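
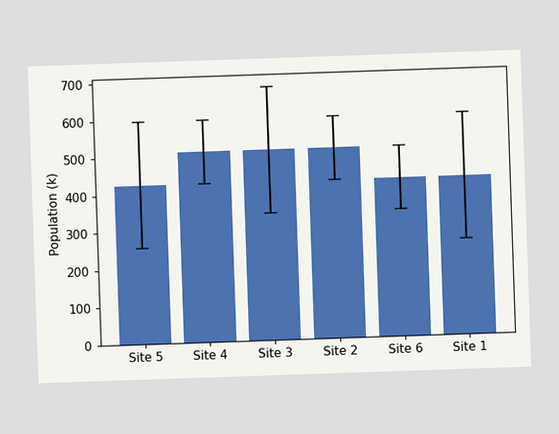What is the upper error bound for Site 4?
595k

The Site 4 bar's upper whisker reaches 595k.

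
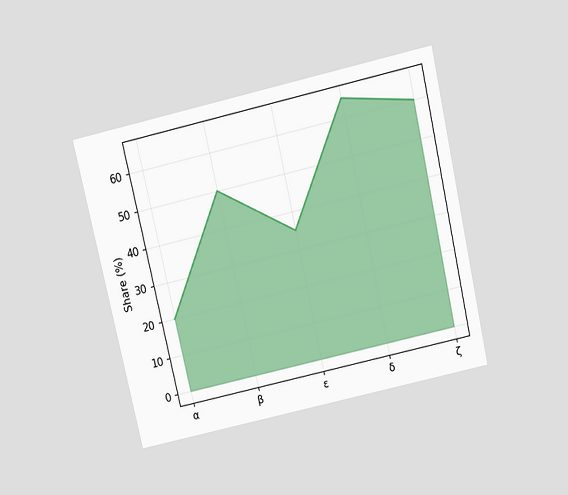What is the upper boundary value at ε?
35%

The chart is tilted about 13° counter-clockwise and viewed slightly from above. At ε the upper boundary is at 35%.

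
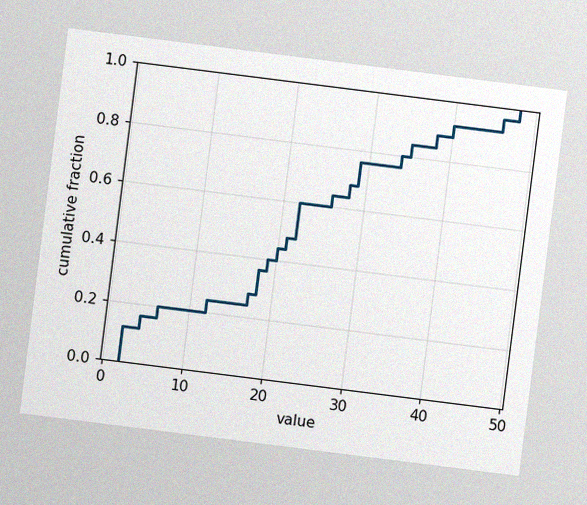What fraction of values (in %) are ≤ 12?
24%

The chart is tilted about 7° clockwise, with some photo noise. At x=12 the ECDF step is at 24%.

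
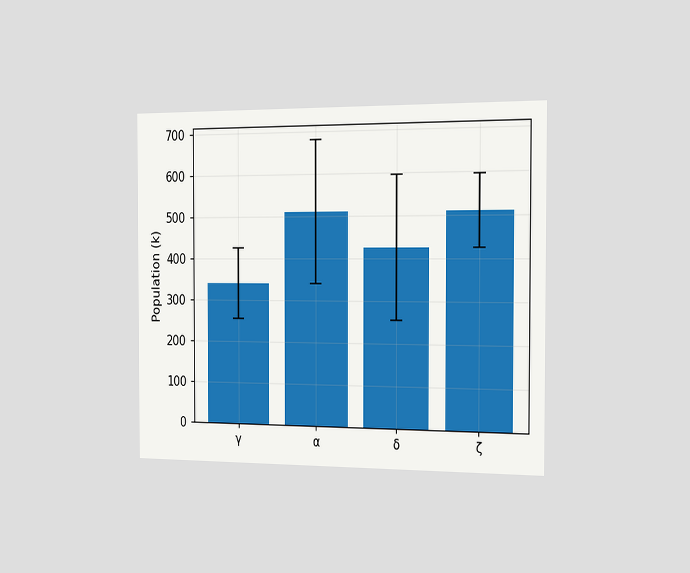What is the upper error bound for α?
The chart is viewed slightly from the right. The α bar's upper whisker reaches 680k.

680k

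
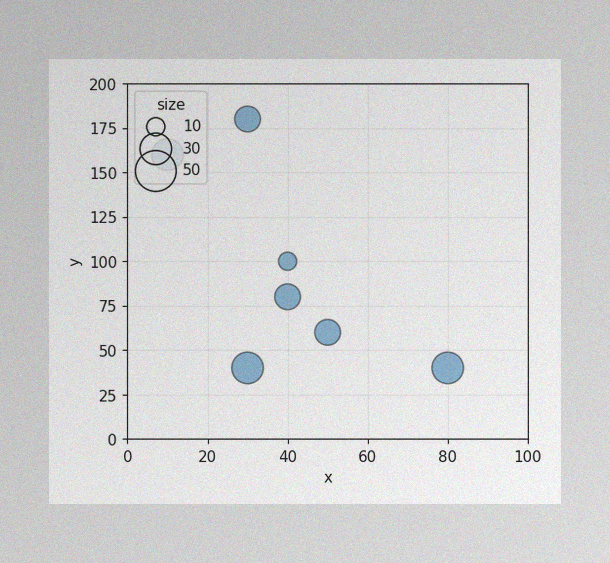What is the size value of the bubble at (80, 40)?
The image has some photo noise and uneven lighting. Matching the bubble at (80, 40) against the size legend gives 30.

30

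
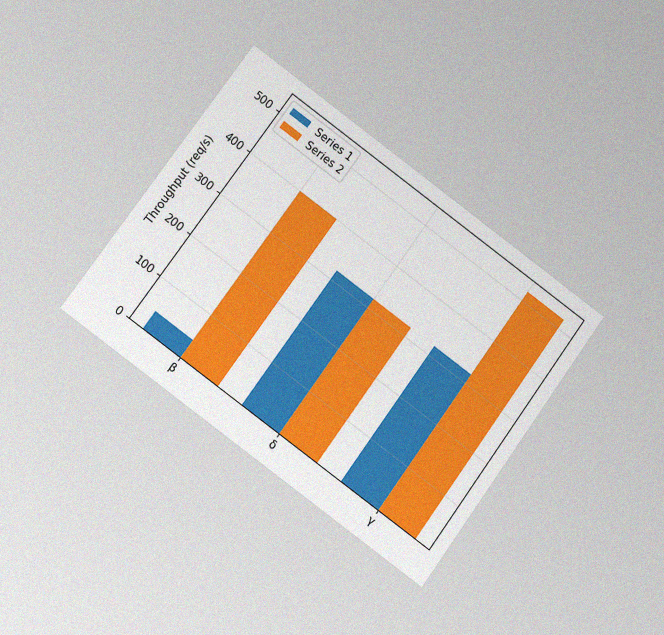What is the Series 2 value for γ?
520req/s

The chart is tilted about 36° clockwise and viewed at a slight angle, with some photo noise. The Series 2 bar at γ reaches 520req/s on the y-axis.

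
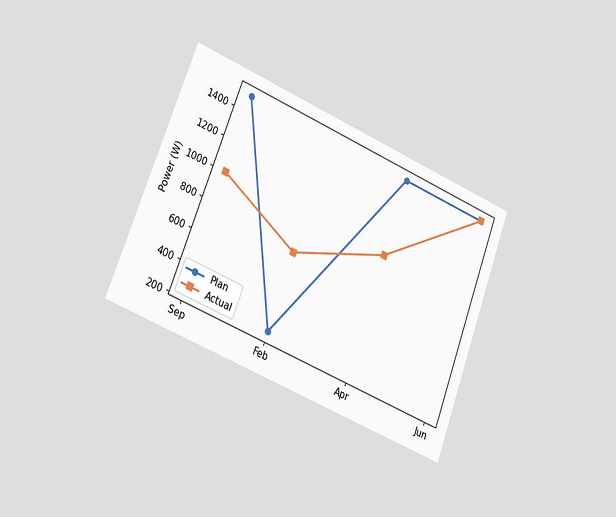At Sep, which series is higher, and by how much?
Plan, by 500W

The chart is tilted about 21° clockwise and viewed slightly from the left. At Sep, Plan sits above the other line by 500W.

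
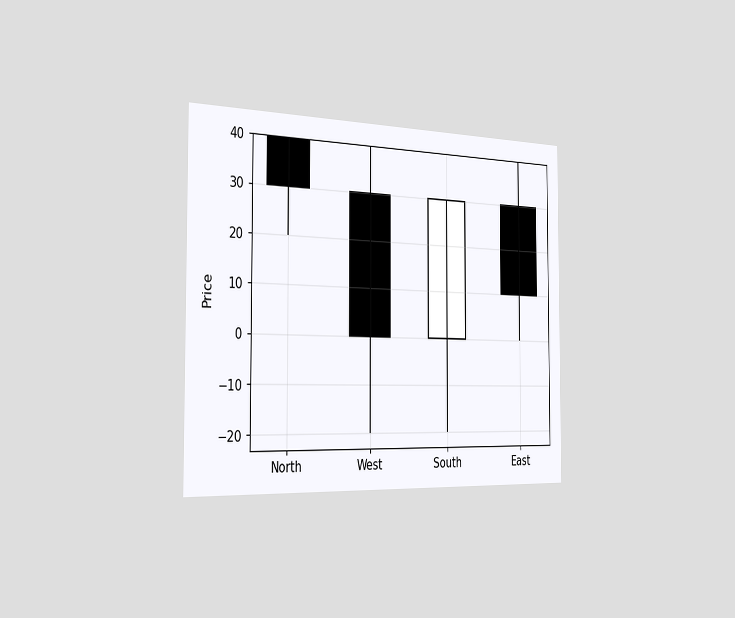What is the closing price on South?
The chart is viewed slightly from the left. The South candle closes at 30.

30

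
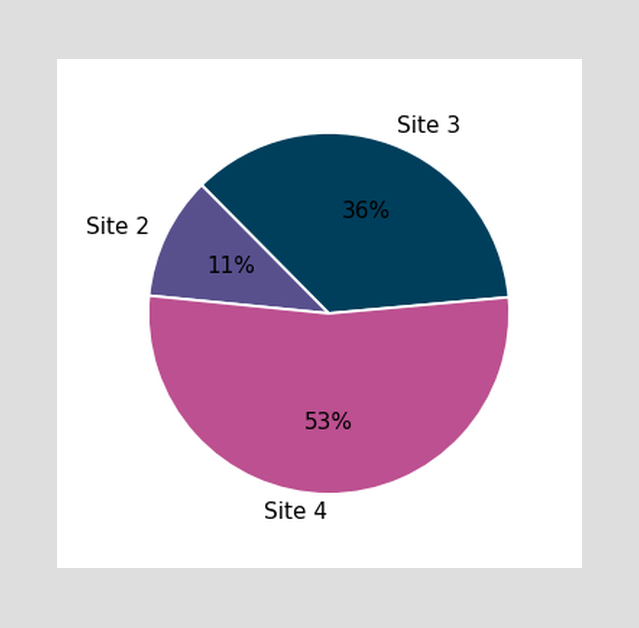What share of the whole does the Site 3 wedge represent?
The Site 3 slice takes up 36% of the pie.

36%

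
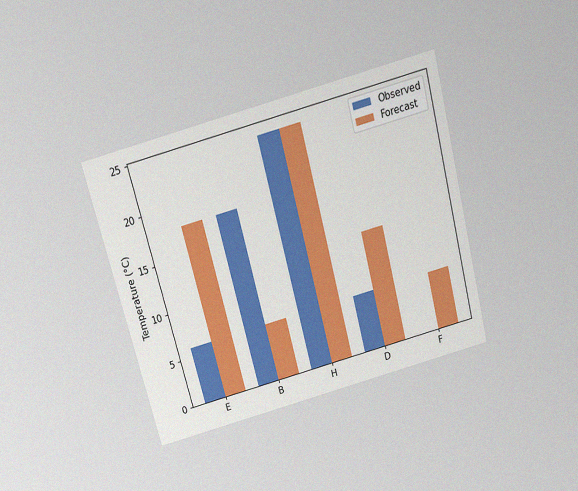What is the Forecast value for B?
The chart is tilted about 15° counter-clockwise and viewed slightly from above, with some photo noise. The Forecast bar at B reaches 6°C on the y-axis.

6°C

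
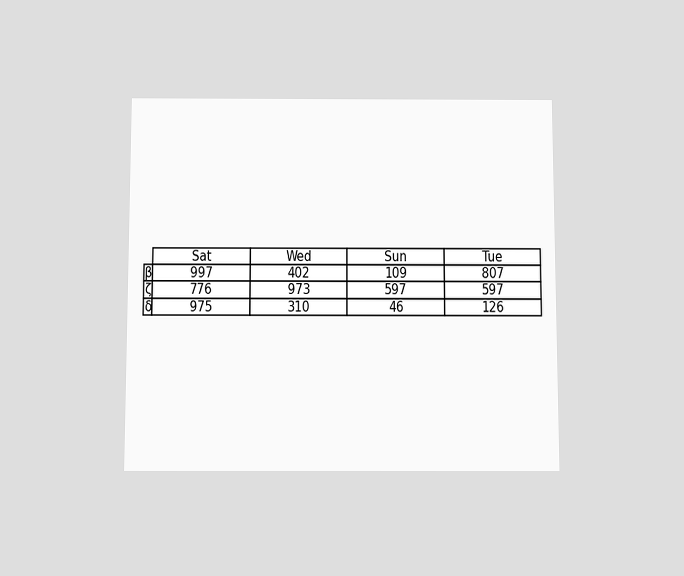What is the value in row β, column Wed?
The chart is viewed slightly from below. The (β, Wed) cell reads 402.

402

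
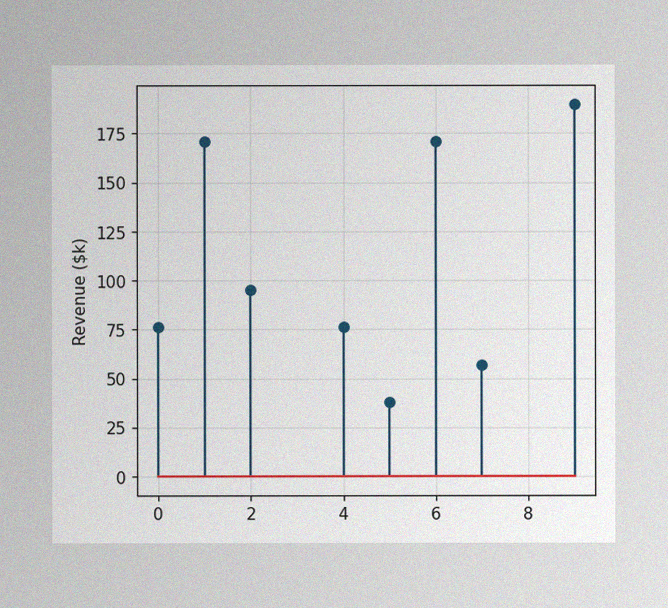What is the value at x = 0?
$76k

The image has some photo noise and uneven lighting. The stem at x=0 reaches $76k.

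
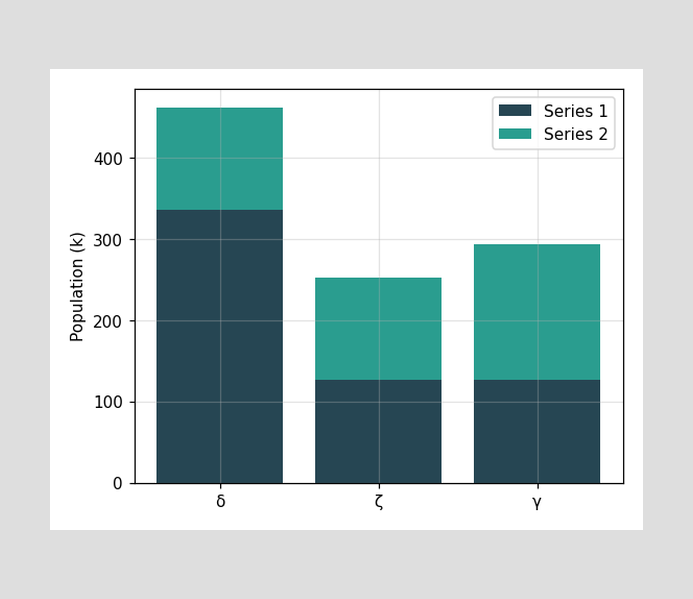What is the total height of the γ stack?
The γ stack's top reaches 294k on the y-axis.

294k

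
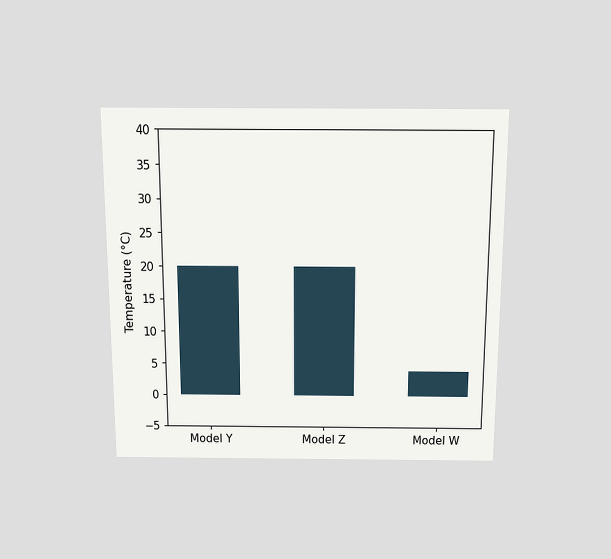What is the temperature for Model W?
4°C

The chart is viewed slightly from above. Reading along the chart's y-axis, the Model W bar reaches 4°C.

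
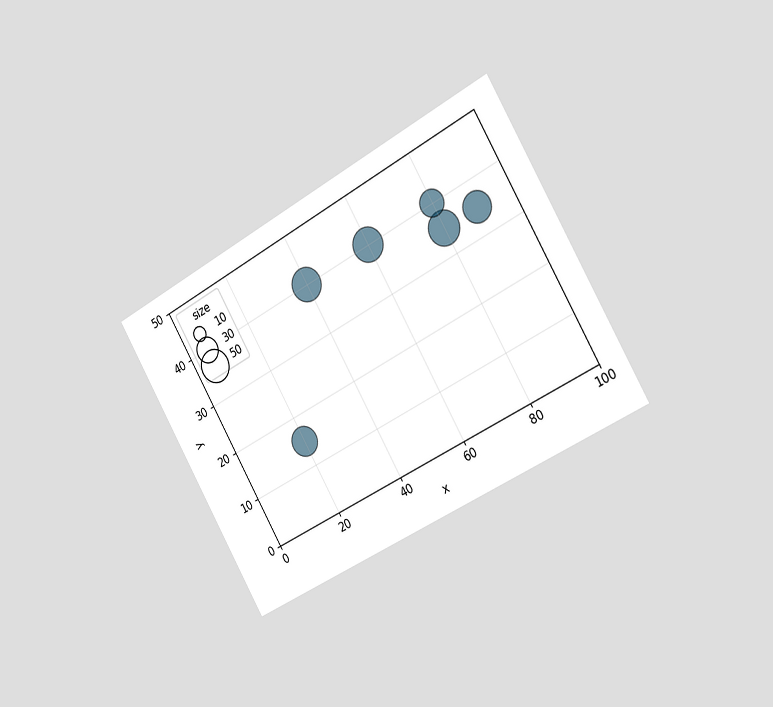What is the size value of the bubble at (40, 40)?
50

The chart is tilted about 30° counter-clockwise and viewed slightly from the right. Matching the bubble at (40, 40) against the size legend gives 50.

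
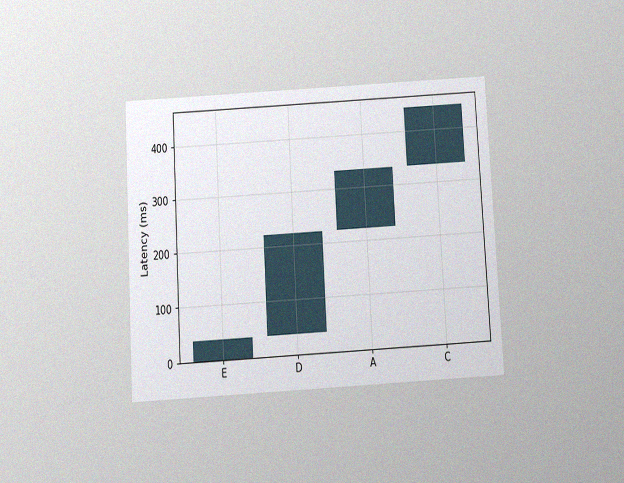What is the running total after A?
333ms

The chart is tilted about 3° counter-clockwise and viewed slightly from below, with some photo noise. After A the running total reaches 333ms.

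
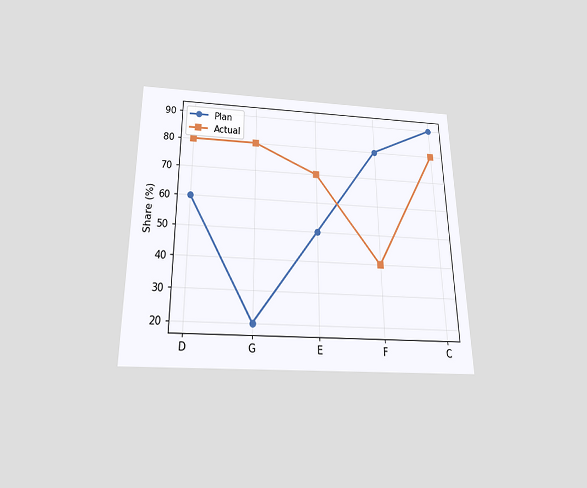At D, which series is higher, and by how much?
The chart is viewed slightly from below. At D, Actual sits above the other line by 20%.

Actual, by 20%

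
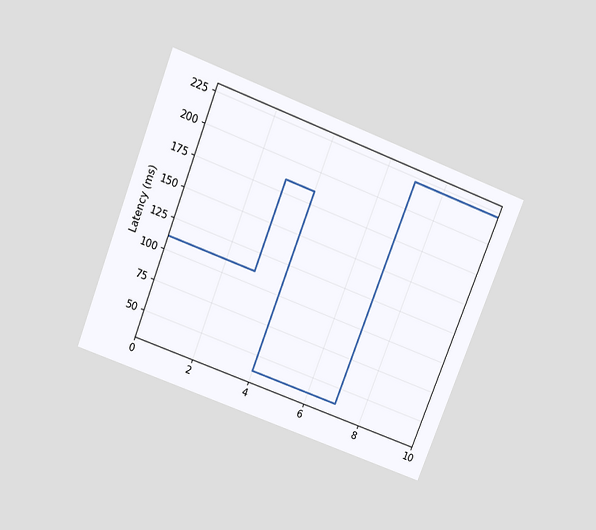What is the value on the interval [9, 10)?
222ms

The chart is tilted about 21° clockwise and viewed slightly from above. On [9, 10) the step sits at 222ms.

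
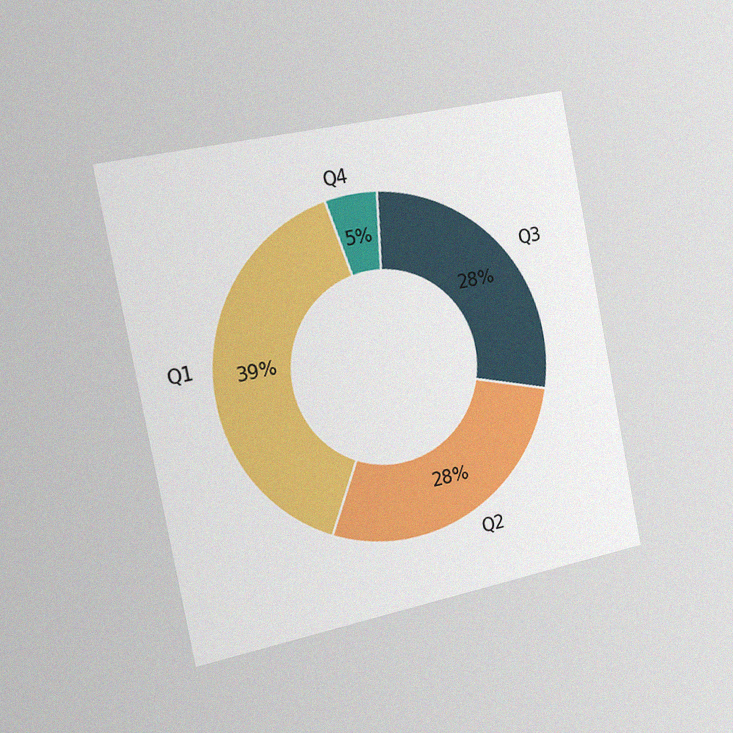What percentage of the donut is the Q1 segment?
39%

The chart is tilted about 11° counter-clockwise and viewed slightly from the left, with some photo noise. The Q1 segment takes up 39% of the ring.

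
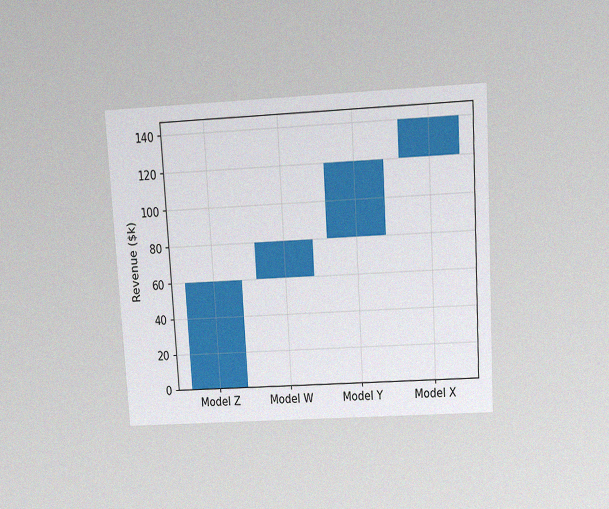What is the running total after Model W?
$80k

The chart is tilted about 3° counter-clockwise and viewed slightly from above, with some photo noise. After Model W the running total reaches $80k.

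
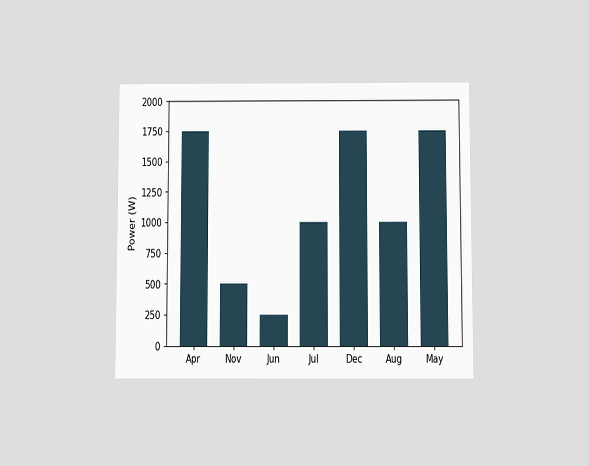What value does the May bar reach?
The chart is viewed slightly from below. Reading along the chart's y-axis, the May bar reaches 1750W.

1750W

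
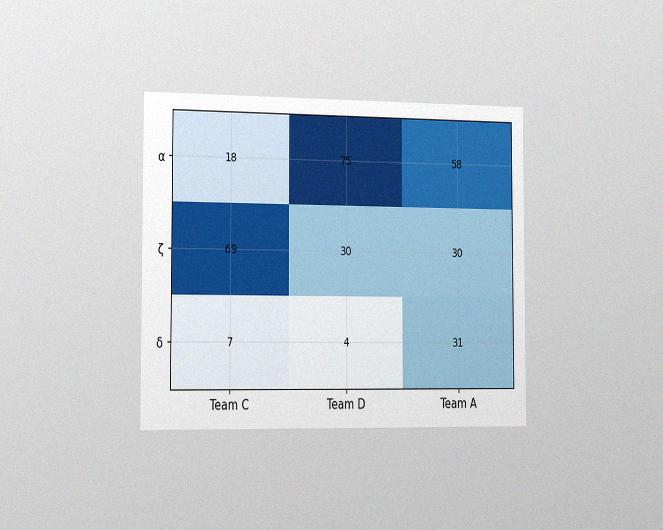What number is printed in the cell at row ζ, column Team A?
The chart is viewed slightly from the left, with some photo noise. The (ζ, Team A) cell reads 30.

30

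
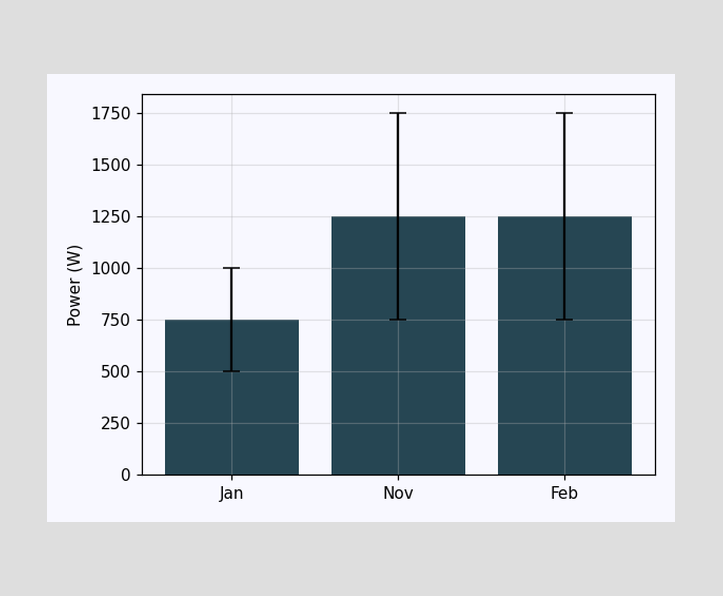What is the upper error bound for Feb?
1750W

The Feb bar's upper whisker reaches 1750W.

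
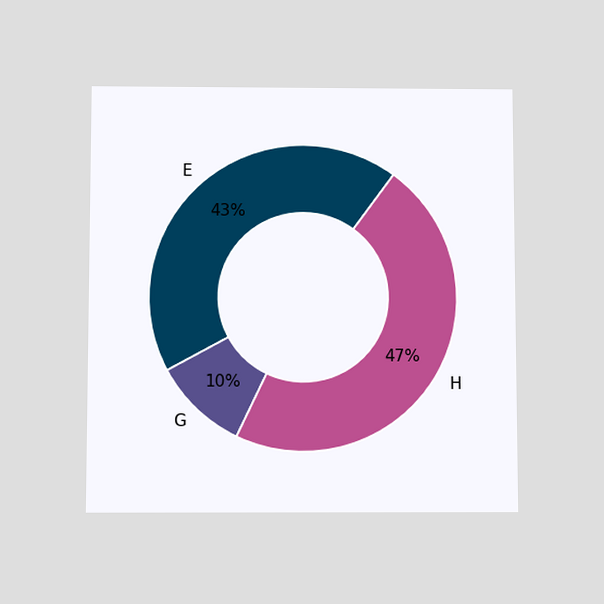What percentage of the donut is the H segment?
47%

The chart is viewed slightly from below. The H segment takes up 47% of the ring.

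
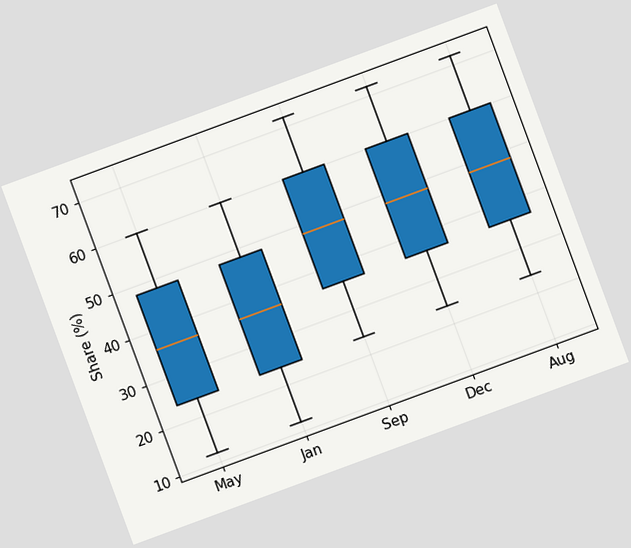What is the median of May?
36%

The chart is tilted about 20° counter-clockwise. The median line in the May box sits at 36%.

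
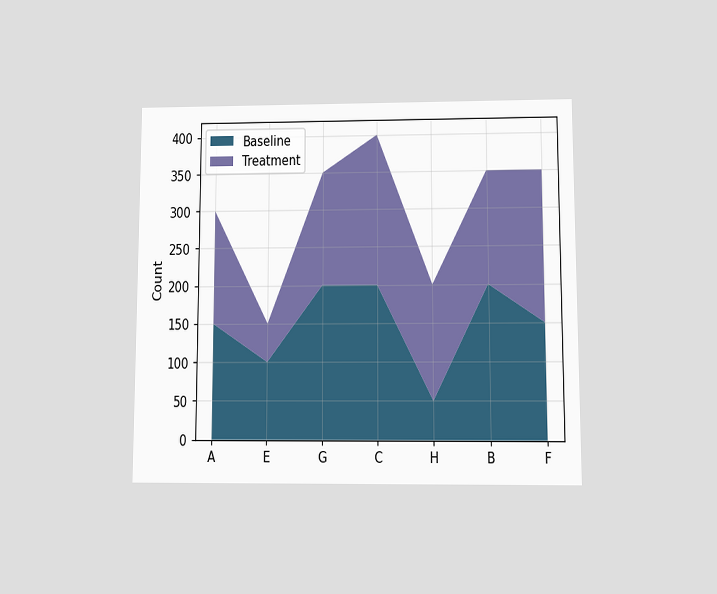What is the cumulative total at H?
200

The chart is viewed at a slight angle. The stacked total at H reaches 200.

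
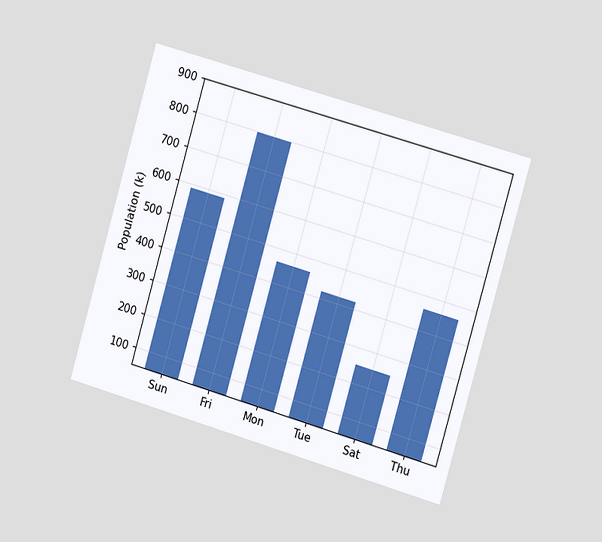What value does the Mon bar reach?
462k

The chart is tilted about 16° clockwise and viewed slightly from the right. Reading along the chart's y-axis, the Mon bar reaches 462k.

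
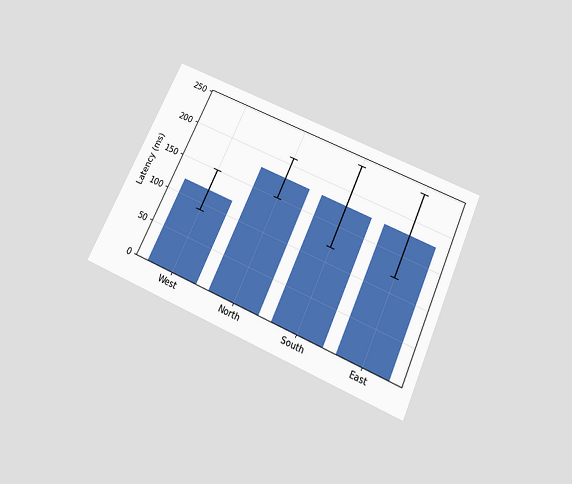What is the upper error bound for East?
240ms

The chart is tilted about 24° clockwise and viewed slightly from below. The East bar's upper whisker reaches 240ms.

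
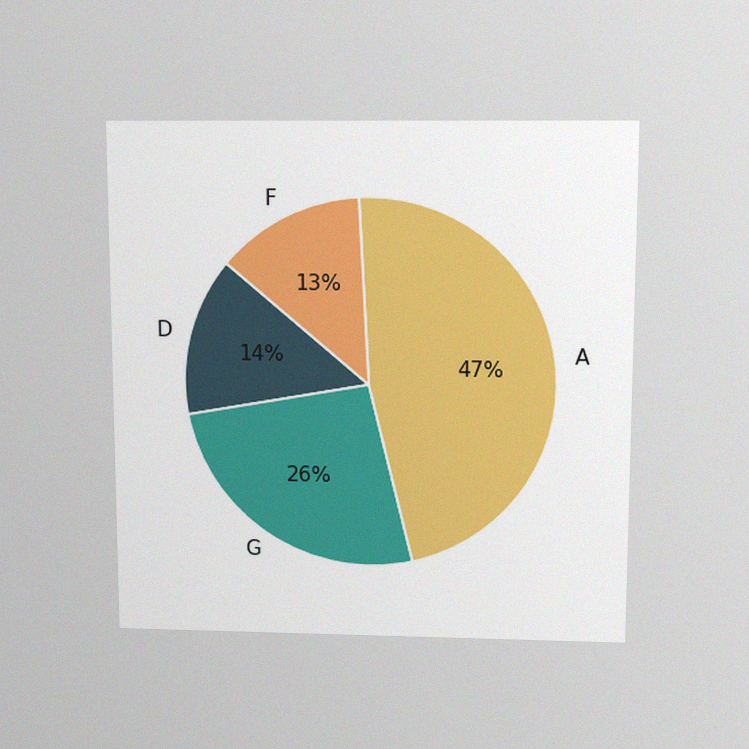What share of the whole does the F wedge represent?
The chart is viewed slightly from above, with some photo noise. The F slice takes up 13% of the pie.

13%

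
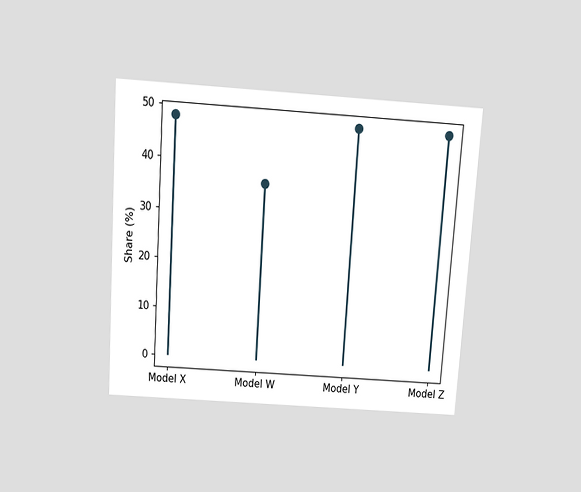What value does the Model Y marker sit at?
The chart is tilted about 4° clockwise and viewed slightly from above. The Model Y marker sits at 48%.

48%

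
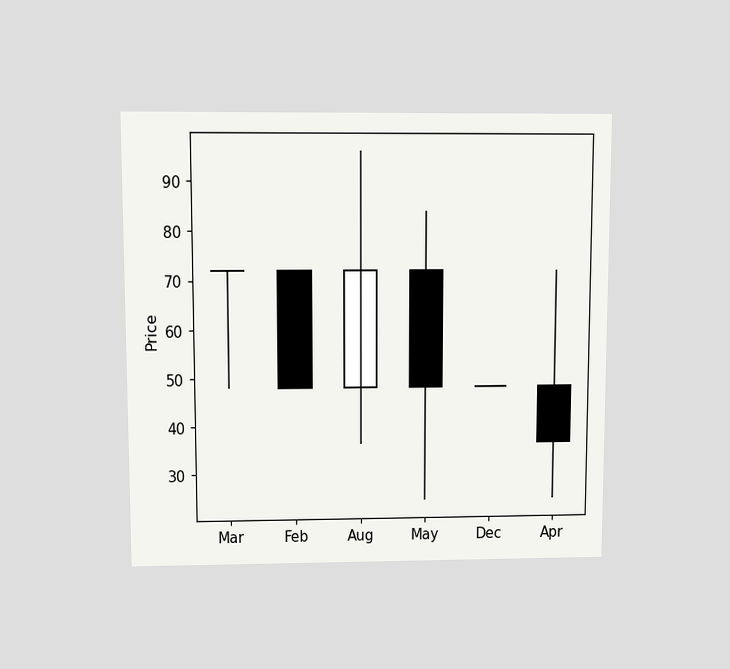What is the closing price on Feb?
48

The chart is viewed slightly from above. The Feb candle closes at 48.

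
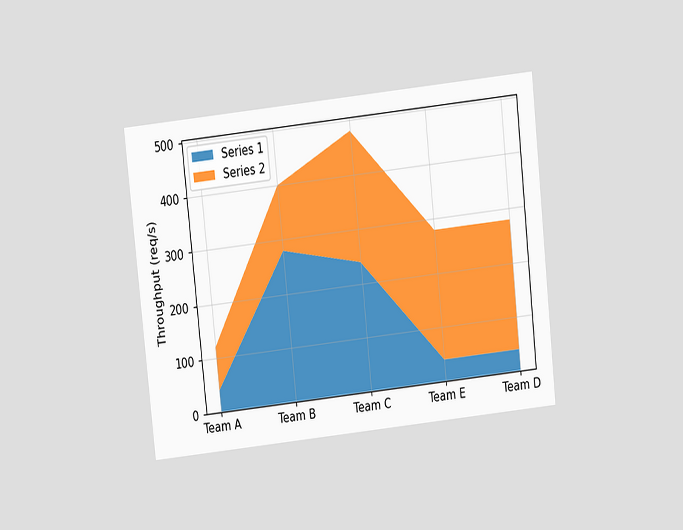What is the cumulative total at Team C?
The chart is tilted about 6° counter-clockwise and viewed slightly from above. The stacked total at Team C reaches 480req/s.

480req/s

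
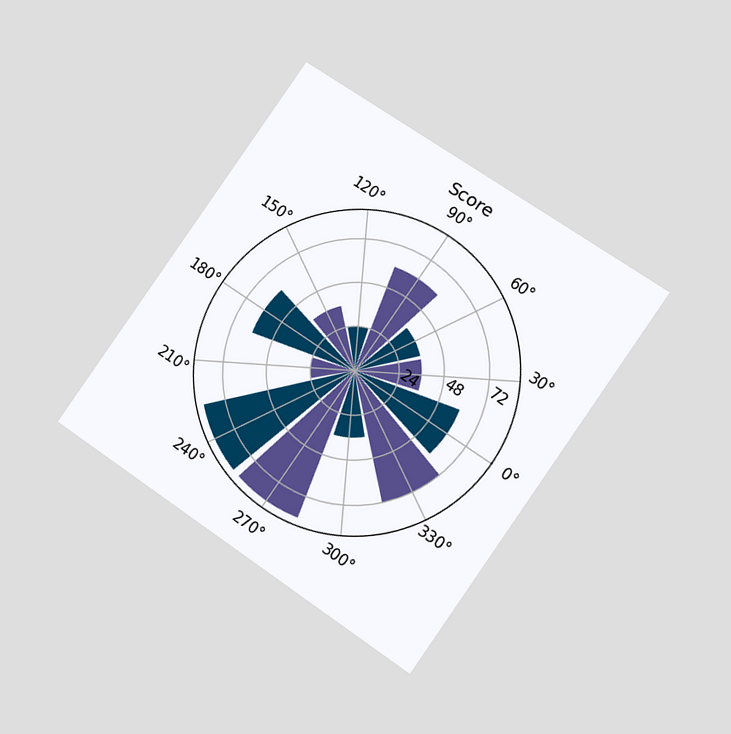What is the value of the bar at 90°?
The chart is tilted about 35° clockwise and viewed at a slight angle. The bar at 90° reaches 60 on the radial axis.

60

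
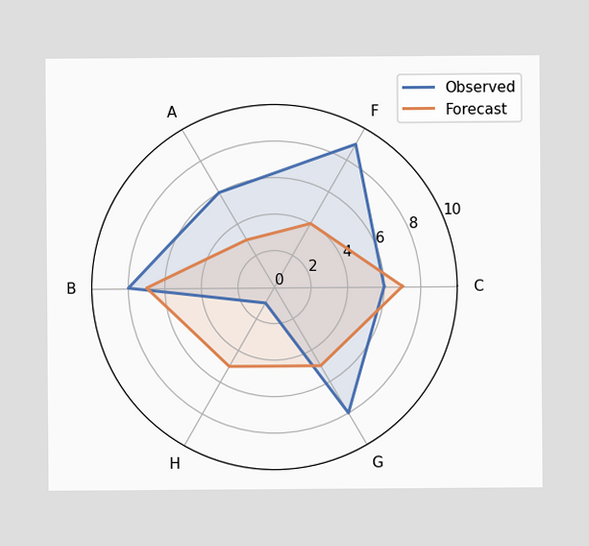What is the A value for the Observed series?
6

On the A axis, Observed reaches 6.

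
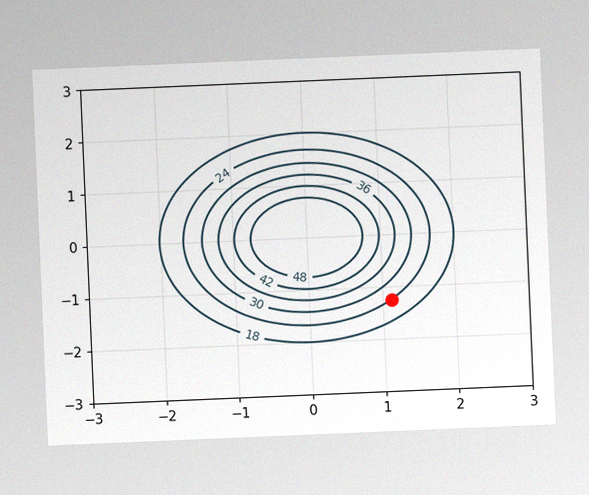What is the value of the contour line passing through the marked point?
24

The chart is tilted about 2° counter-clockwise, with some photo noise. The marked point sits on the contour labelled 24.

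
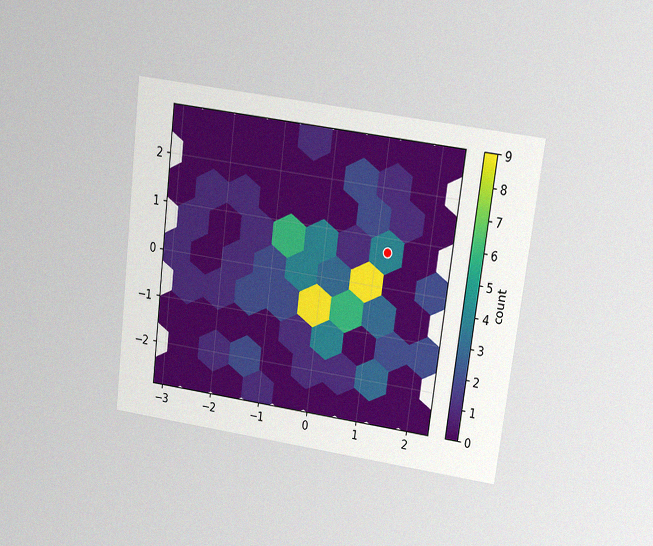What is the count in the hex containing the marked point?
The chart is tilted about 7° clockwise and viewed at a slight angle, with some photo noise. The marked hex reads 4 on the colorbar.

4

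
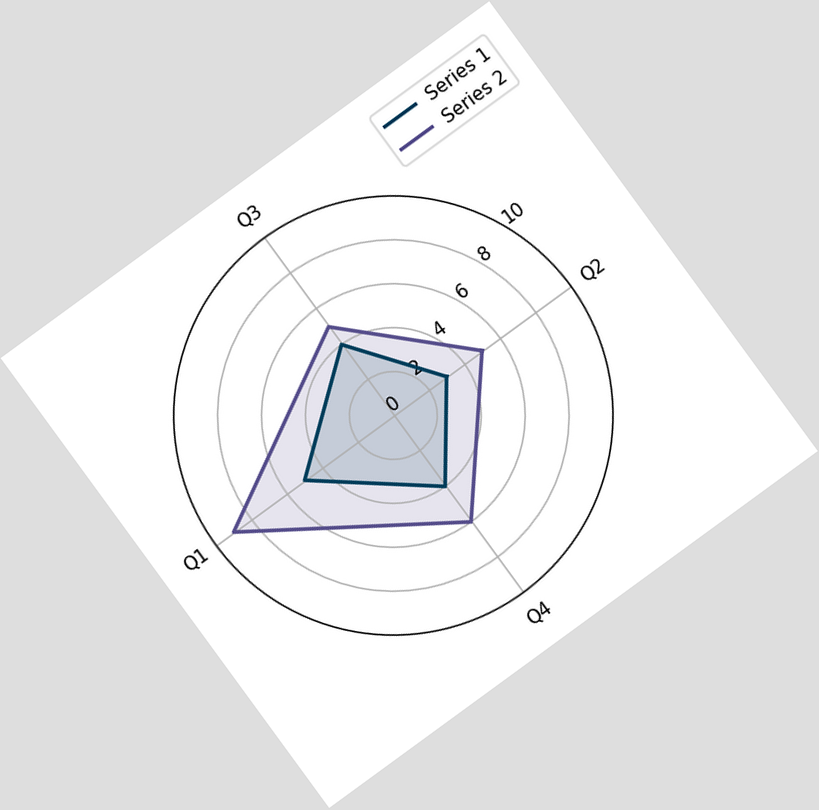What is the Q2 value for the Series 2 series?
5

The chart is tilted about 36° counter-clockwise. On the Q2 axis, Series 2 reaches 5.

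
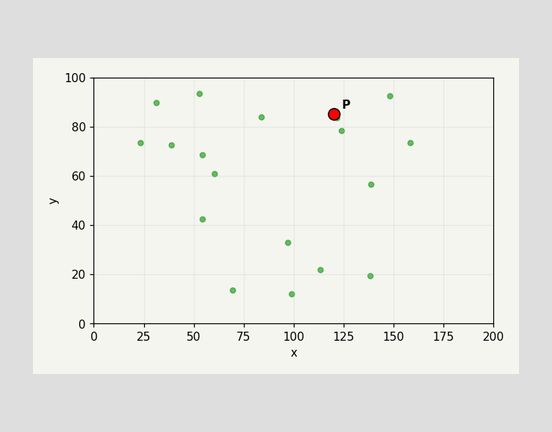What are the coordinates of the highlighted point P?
(120, 85)

Following the gridlines from P to each axis, P sits at (120, 85).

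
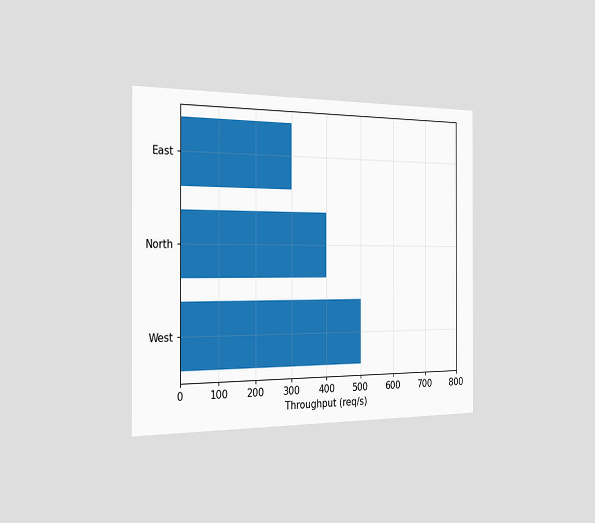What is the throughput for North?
The chart is viewed slightly from the left. Reading along the chart's x-axis, the North bar reaches 400req/s.

400req/s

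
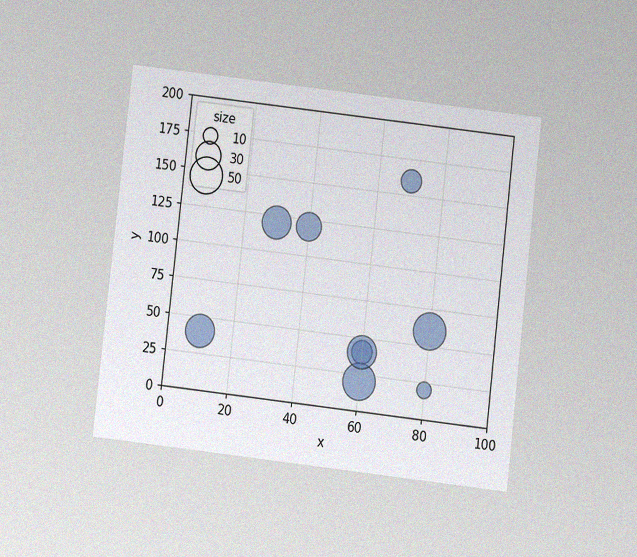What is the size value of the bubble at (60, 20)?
50

The chart is tilted about 7° clockwise and viewed at a slight angle, with some photo noise. Matching the bubble at (60, 20) against the size legend gives 50.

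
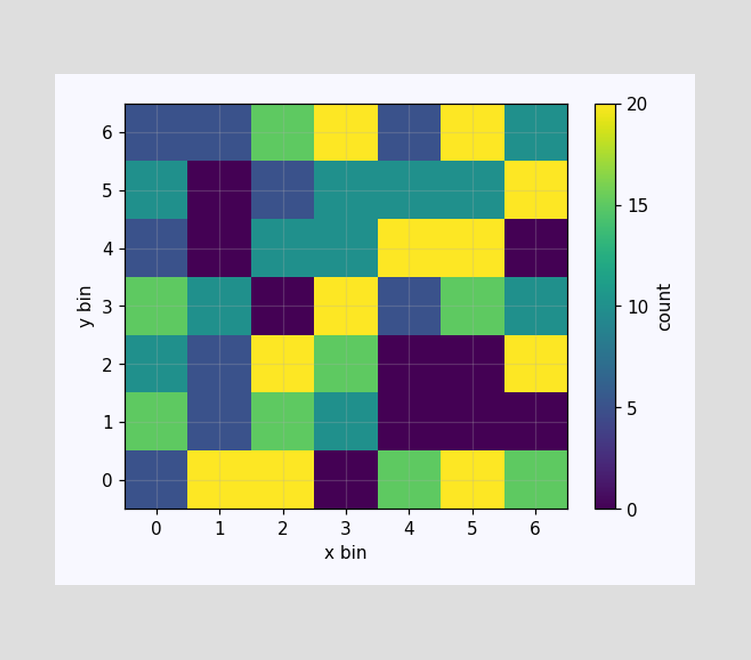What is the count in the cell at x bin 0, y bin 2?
Matching the cell (0, 2) against the colorbar gives 10.

10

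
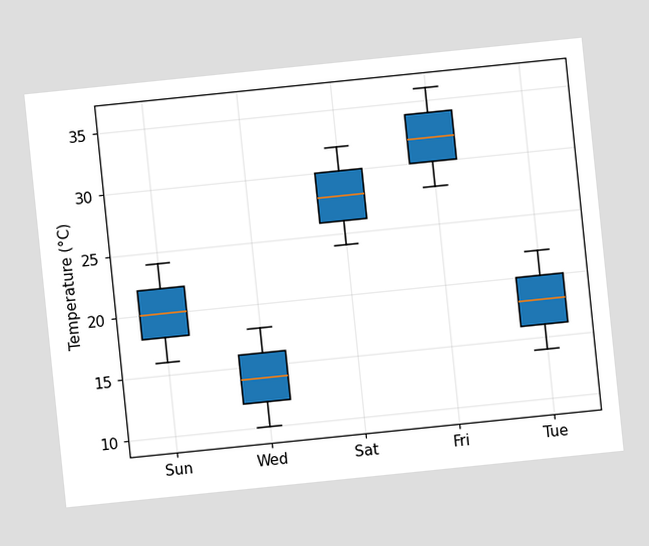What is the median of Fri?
32°C

The chart is tilted about 6° counter-clockwise. The median line in the Fri box sits at 32°C.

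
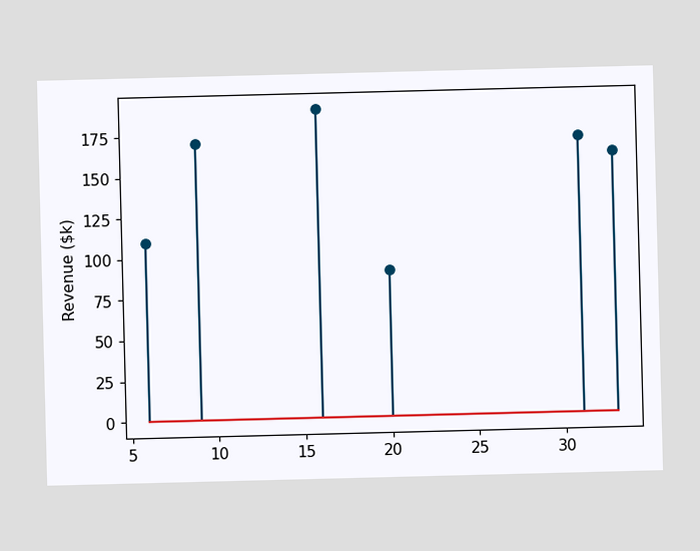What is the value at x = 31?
The stem at x=31 reaches $170k.

$170k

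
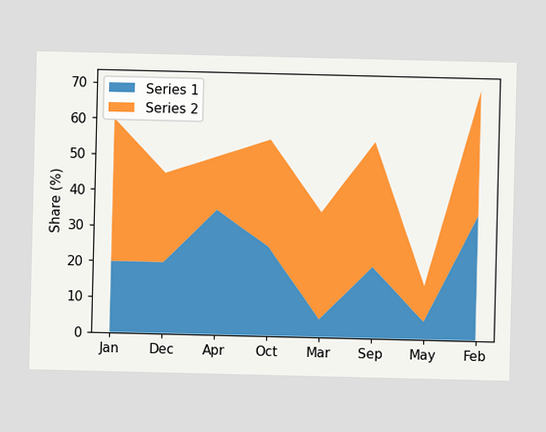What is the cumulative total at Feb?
70%

The stacked total at Feb reaches 70%.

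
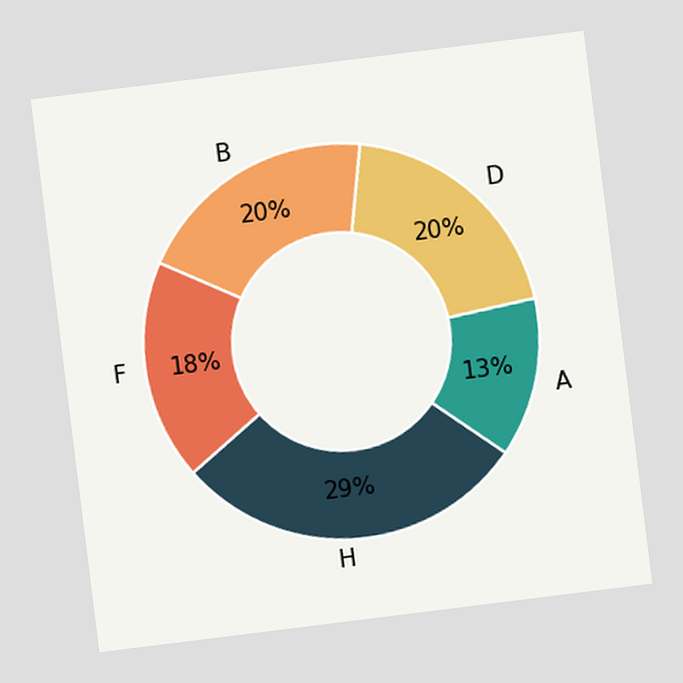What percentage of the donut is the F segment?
18%

The chart is tilted about 7° counter-clockwise. The F segment takes up 18% of the ring.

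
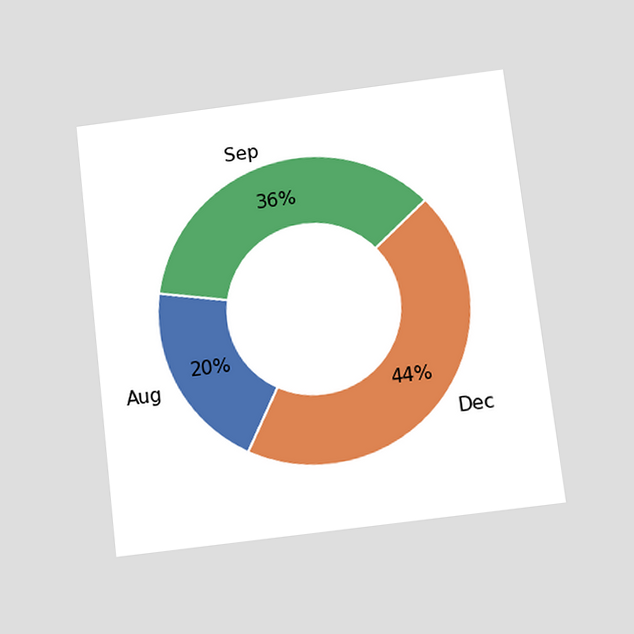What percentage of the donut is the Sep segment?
36%

The chart is tilted about 7° counter-clockwise and viewed slightly from below. The Sep segment takes up 36% of the ring.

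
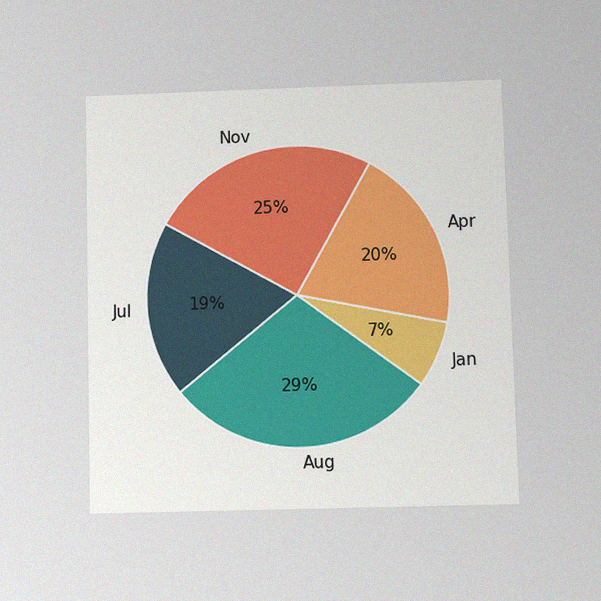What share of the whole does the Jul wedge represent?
The chart is viewed slightly from below, with some photo noise. The Jul slice takes up 19% of the pie.

19%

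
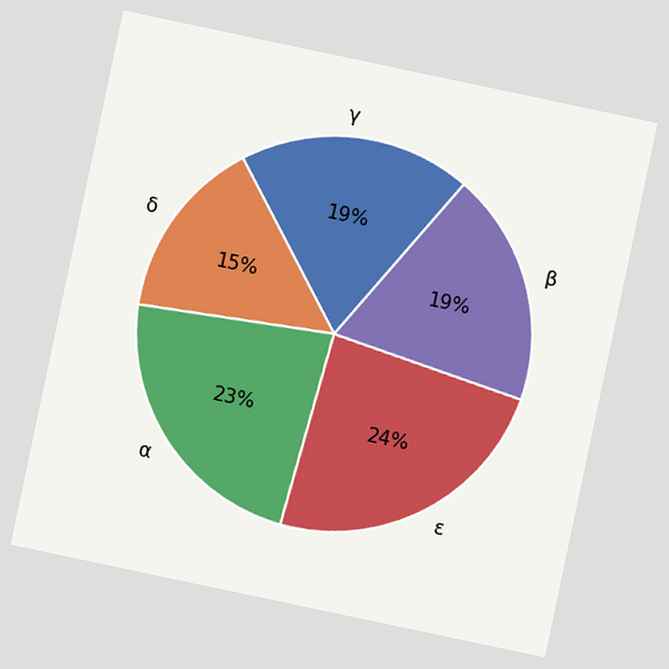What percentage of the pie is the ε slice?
The chart is tilted about 12° clockwise. The ε slice takes up 24% of the pie.

24%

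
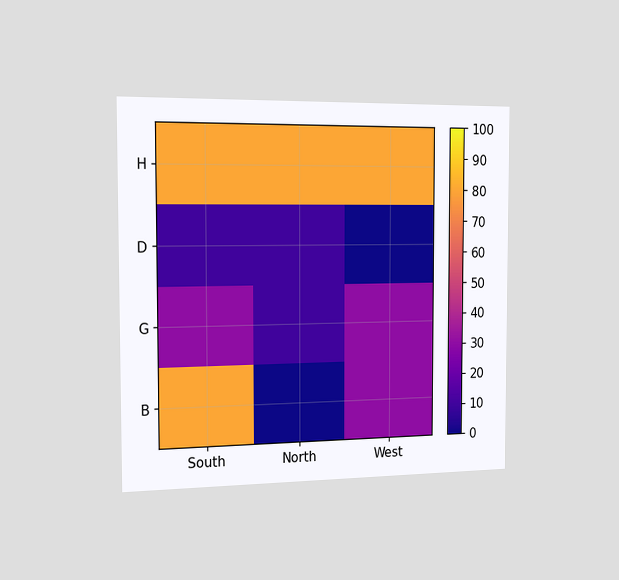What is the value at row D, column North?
10

The chart is viewed slightly from the left. Matching cell (D, North) against the colorbar gives 10.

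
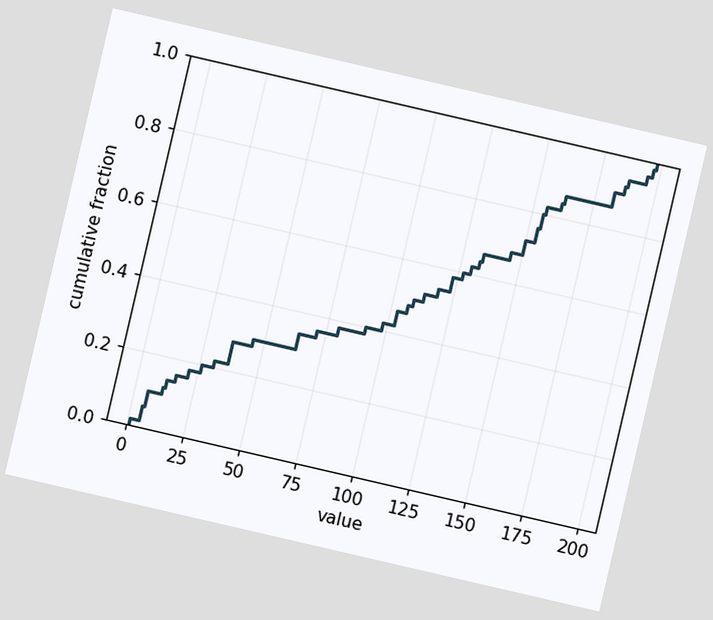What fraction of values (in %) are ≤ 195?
96%

The chart is tilted about 13° clockwise. At x=195 the ECDF step is at 96%.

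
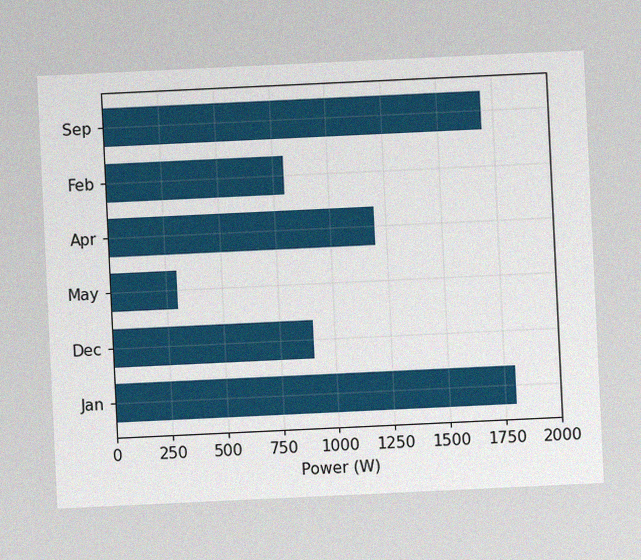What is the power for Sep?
1700W

The chart is tilted about 3° counter-clockwise, with some photo noise. Reading along the chart's x-axis, the Sep bar reaches 1700W.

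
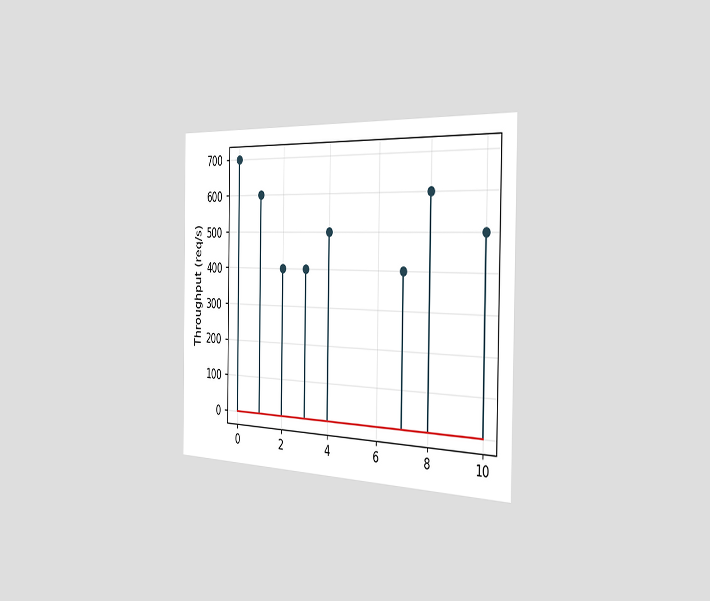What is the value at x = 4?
The chart is viewed slightly from the right. The stem at x=4 reaches 500req/s.

500req/s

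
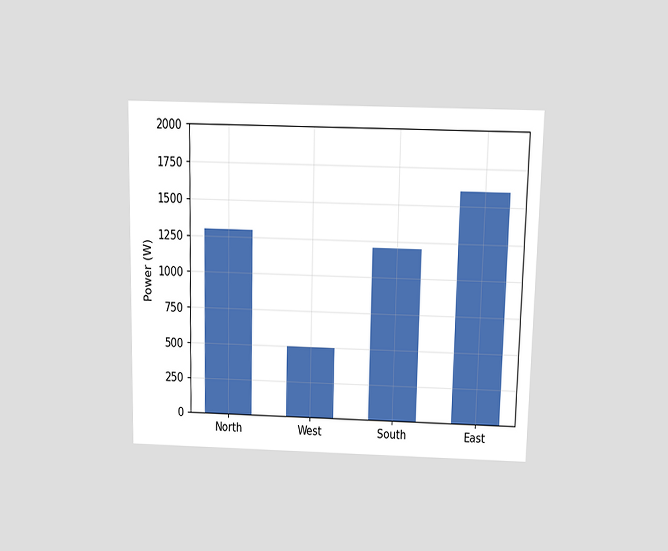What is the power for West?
500W

The chart is viewed slightly from above. Reading along the chart's y-axis, the West bar reaches 500W.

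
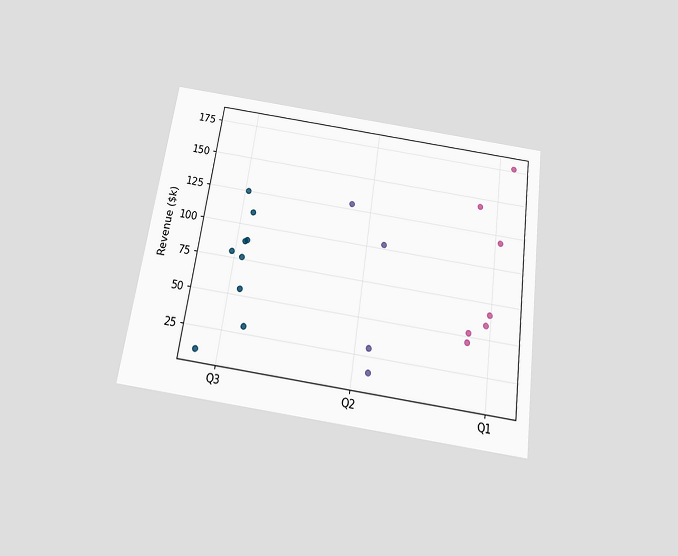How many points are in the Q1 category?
7

The chart is tilted about 8° clockwise and viewed slightly from below. Counting the markers in the Q1 column gives 7.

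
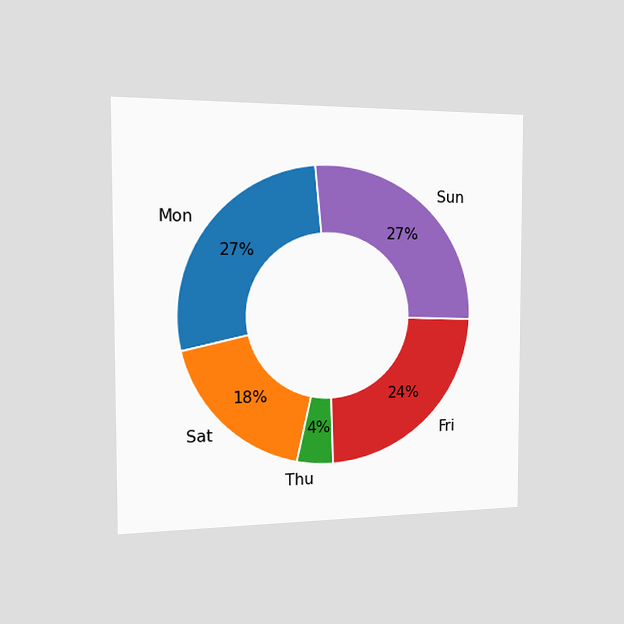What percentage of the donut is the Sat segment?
The chart is viewed slightly from the left. The Sat segment takes up 18% of the ring.

18%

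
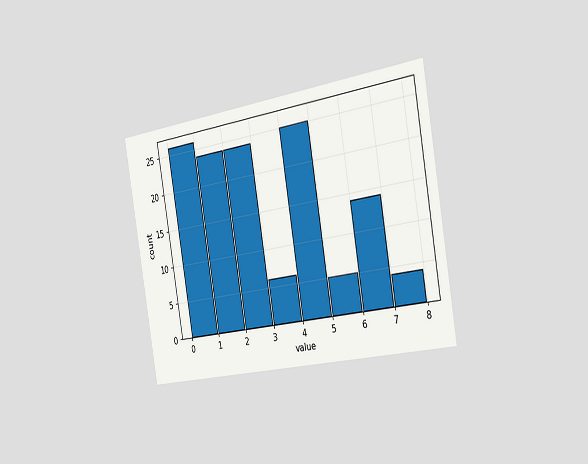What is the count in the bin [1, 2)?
24

The chart is tilted about 10° counter-clockwise and viewed slightly from the right. The [1, 2) bin has height 24.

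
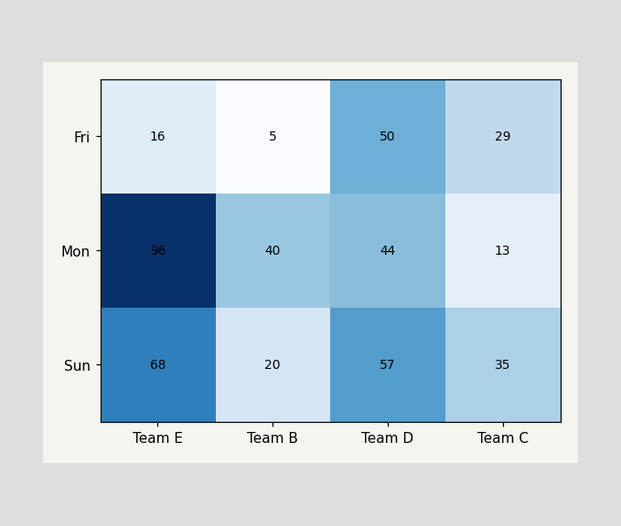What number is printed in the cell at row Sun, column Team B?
The (Sun, Team B) cell reads 20.

20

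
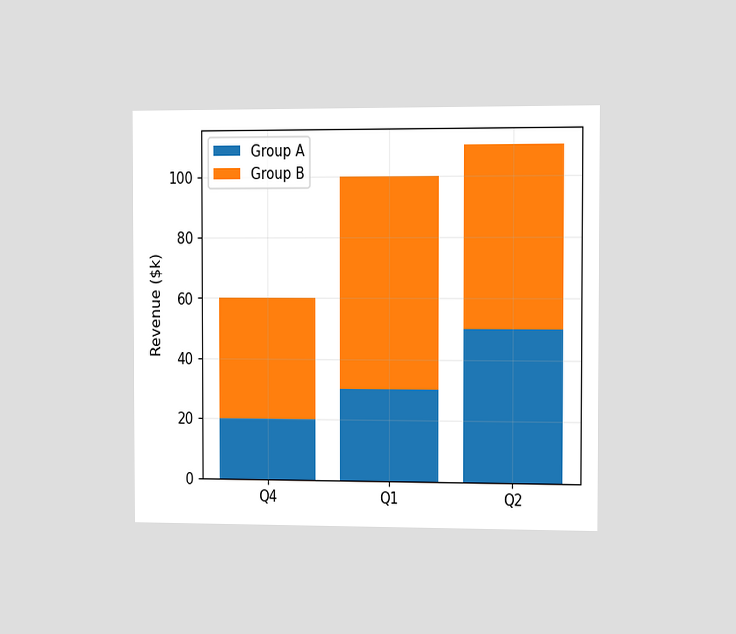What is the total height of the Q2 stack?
$110k

The chart is viewed slightly from the right. The Q2 stack's top reaches $110k on the y-axis.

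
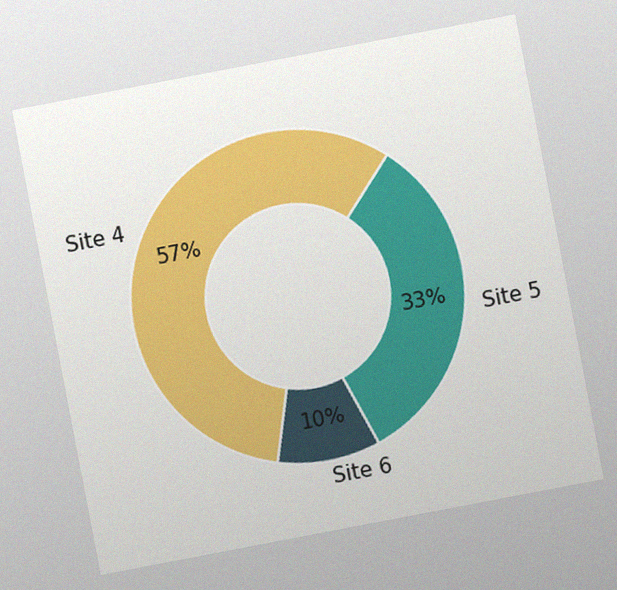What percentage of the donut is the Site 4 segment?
57%

The chart is tilted about 11° counter-clockwise, with some photo noise. The Site 4 segment takes up 57% of the ring.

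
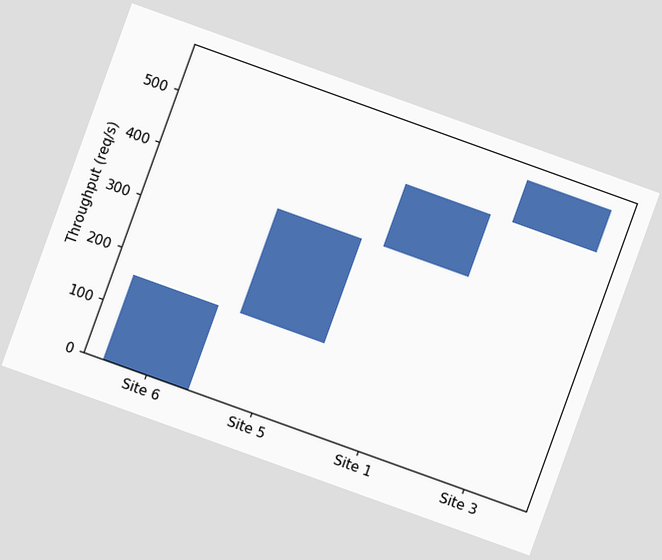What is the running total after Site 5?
The chart is tilted about 20° clockwise. After Site 5 the running total reaches 360req/s.

360req/s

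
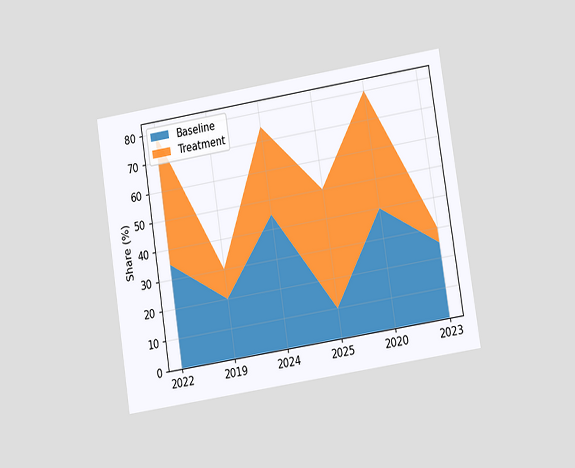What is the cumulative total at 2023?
The chart is tilted about 9° counter-clockwise and viewed at a slight angle. The stacked total at 2023 reaches 30%.

30%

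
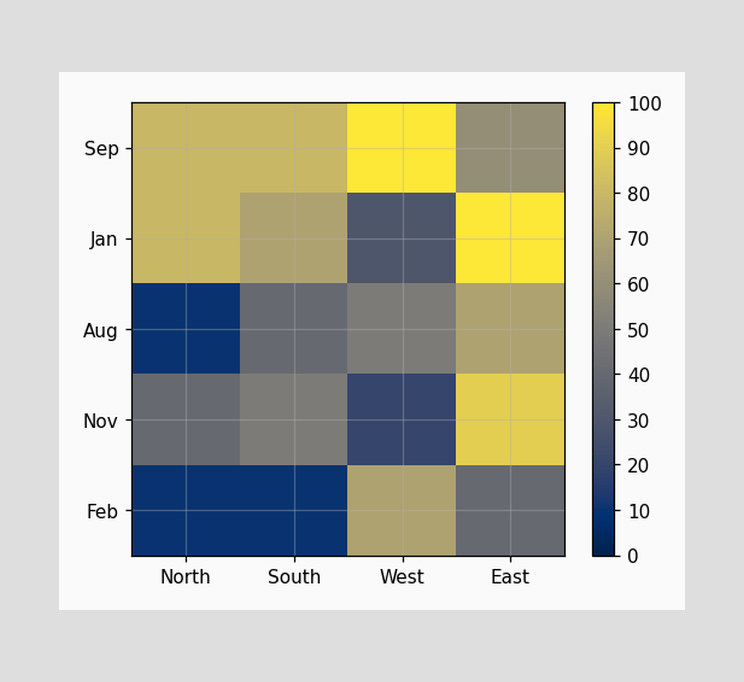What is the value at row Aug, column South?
Matching cell (Aug, South) against the colorbar gives 40.

40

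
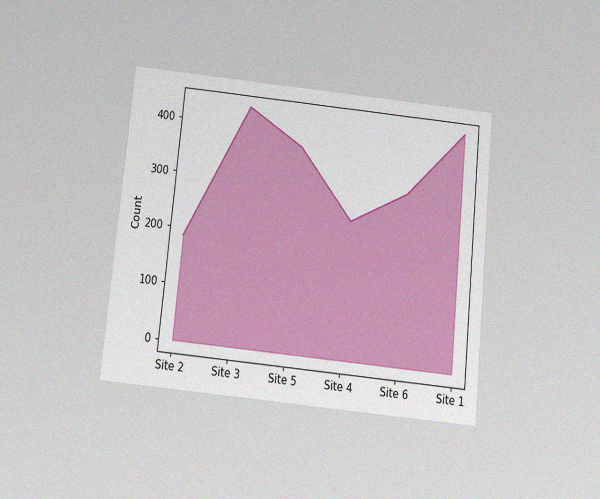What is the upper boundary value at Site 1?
The chart is tilted about 6° clockwise and viewed slightly from below, with some photo noise. At Site 1 the upper boundary is at 434.

434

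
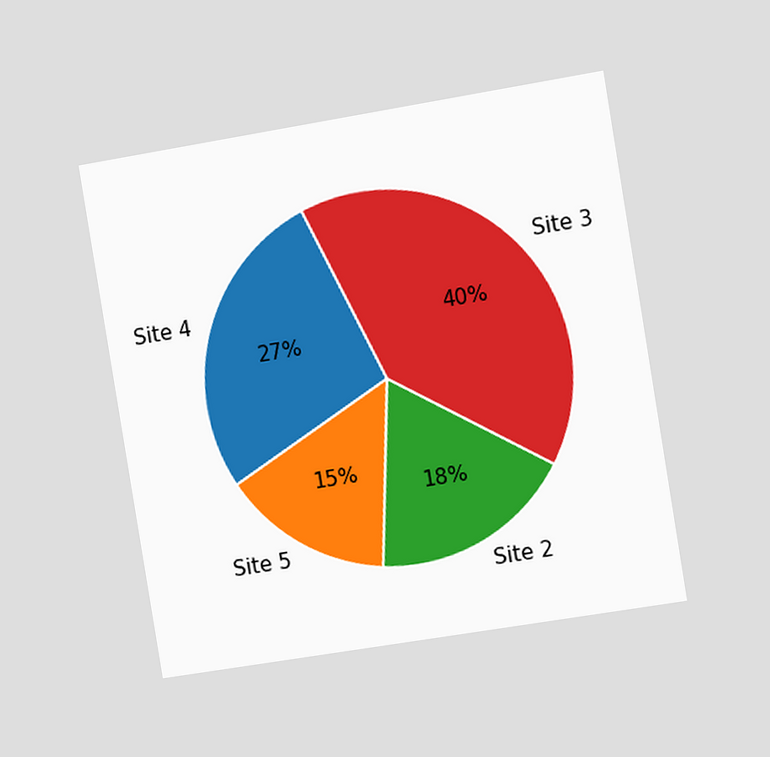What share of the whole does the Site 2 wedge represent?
The chart is tilted about 9° counter-clockwise and viewed slightly from the right. The Site 2 slice takes up 18% of the pie.

18%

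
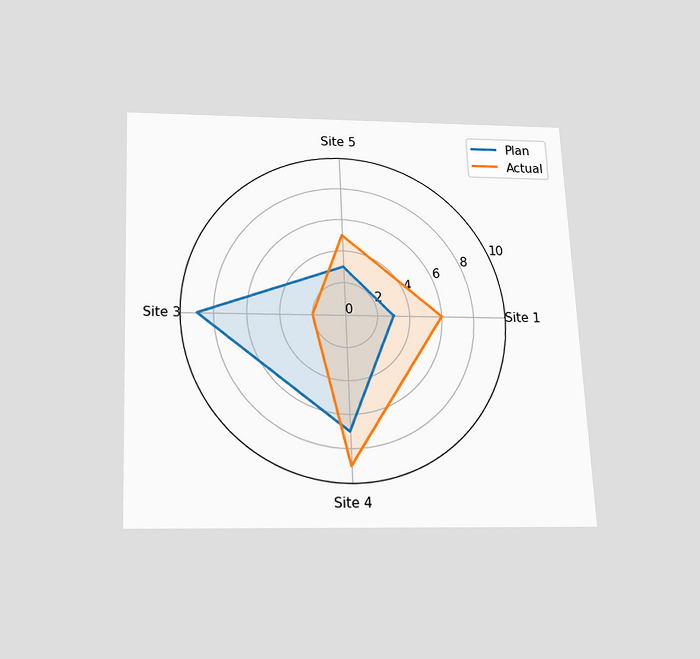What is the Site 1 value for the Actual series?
6

The chart is tilted about 3° counter-clockwise and viewed slightly from below. On the Site 1 axis, Actual reaches 6.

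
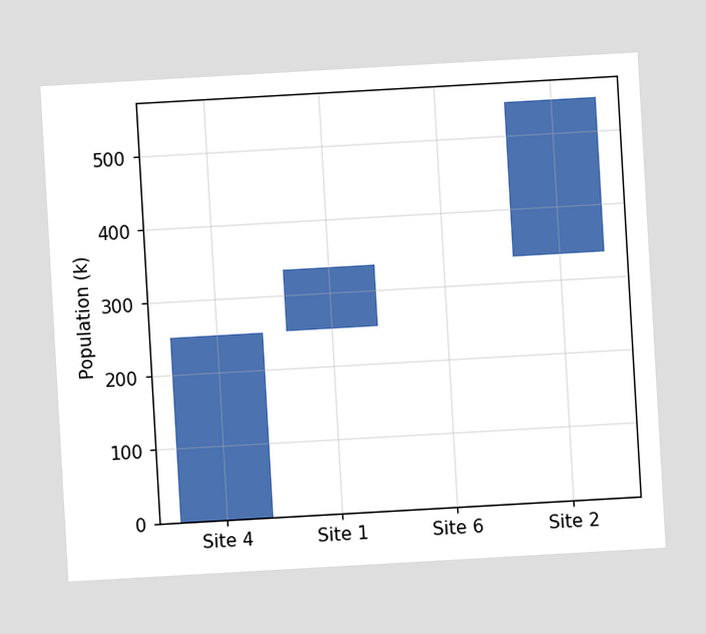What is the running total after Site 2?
546k

The chart is tilted about 3° counter-clockwise. After Site 2 the running total reaches 546k.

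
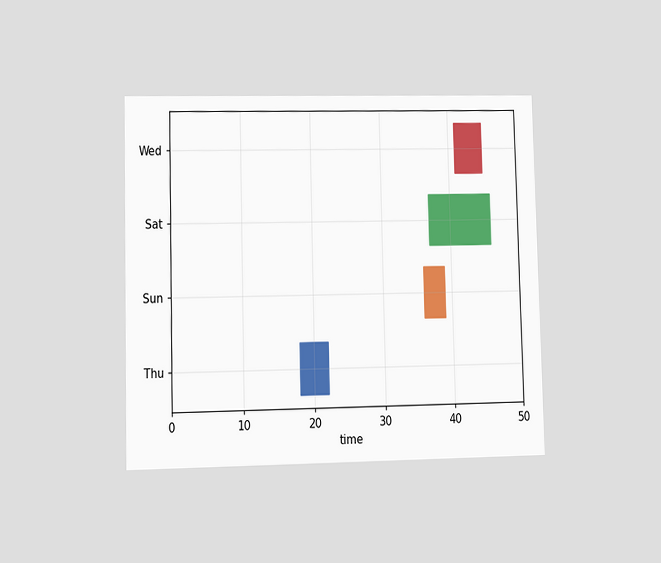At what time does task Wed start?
The chart is viewed at a slight angle. The Wed bar begins at t=41.

41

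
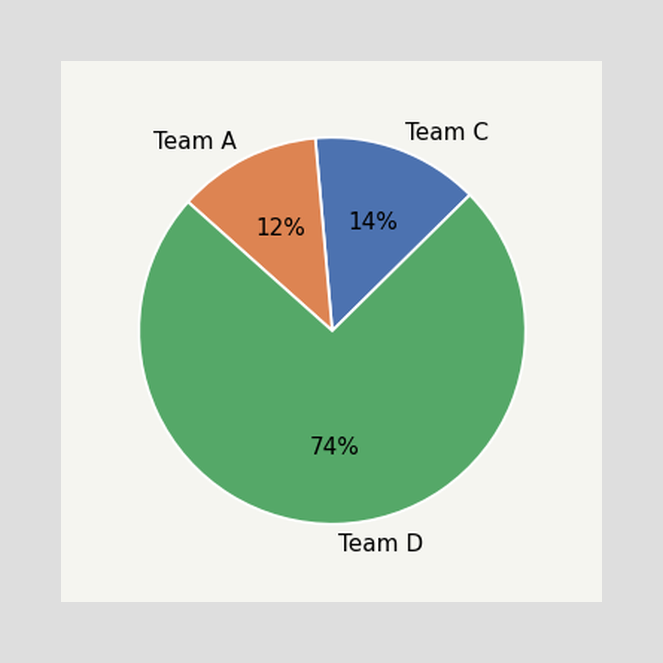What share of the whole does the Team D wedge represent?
The Team D slice takes up 74% of the pie.

74%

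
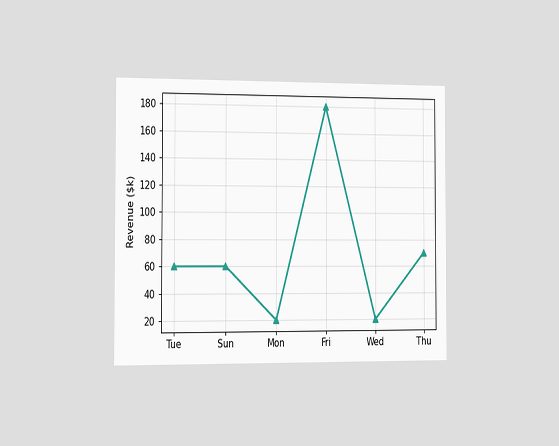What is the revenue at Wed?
$20k

The chart is viewed slightly from the left. At Wed, the line is at $20k.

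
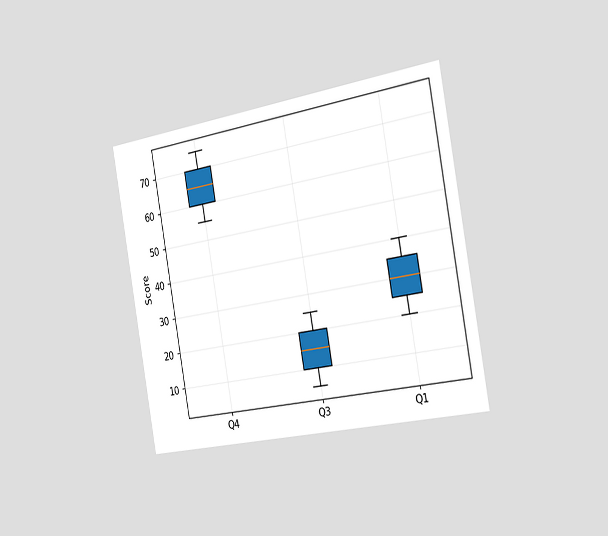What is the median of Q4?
The chart is tilted about 10° counter-clockwise and viewed slightly from the right. The median line in the Q4 box sits at 65.

65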